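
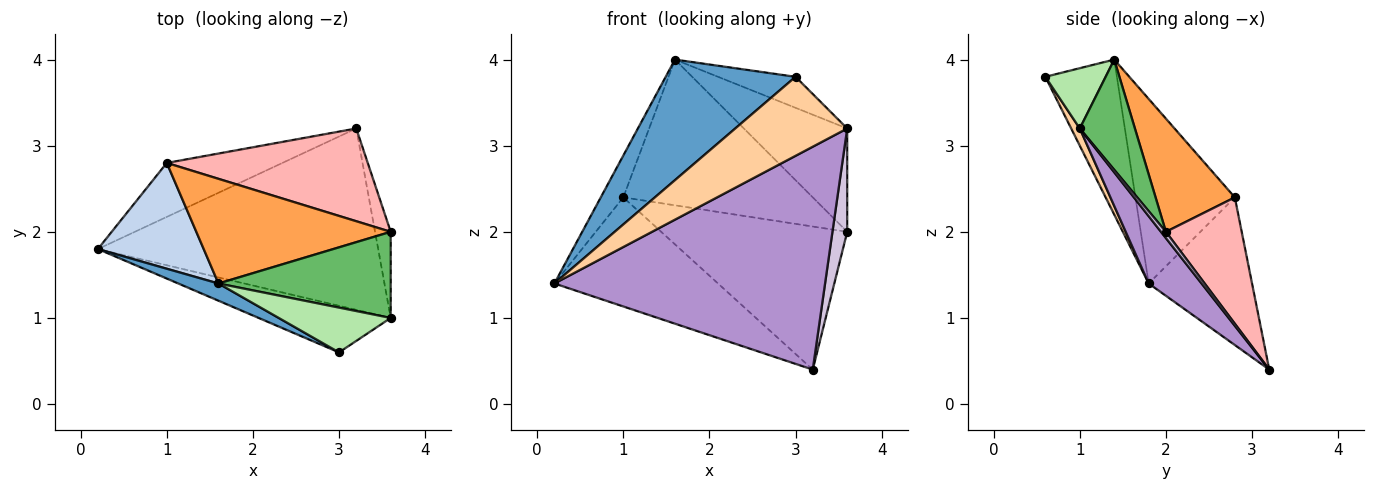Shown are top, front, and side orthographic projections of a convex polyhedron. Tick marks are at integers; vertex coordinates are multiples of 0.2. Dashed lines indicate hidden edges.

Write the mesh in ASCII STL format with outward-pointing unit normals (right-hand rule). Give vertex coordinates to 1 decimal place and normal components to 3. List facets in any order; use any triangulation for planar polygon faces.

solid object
 facet normal -0.479 -0.869 0.124
  outer loop
   vertex 1.6 1.4 4.0
   vertex 0.2 1.8 1.4
   vertex 3.0 0.6 3.8
  endloop
 endfacet
 facet normal -0.851 0.193 0.488
  outer loop
   vertex 1.0 2.8 2.4
   vertex 0.2 1.8 1.4
   vertex 1.6 1.4 4.0
  endloop
 endfacet
 facet normal 0.322 0.769 0.552
  outer loop
   vertex 1.0 2.8 2.4
   vertex 1.6 1.4 4.0
   vertex 3.6 2.0 2.0
  endloop
 endfacet
 facet normal 0.066 -0.859 -0.507
  outer loop
   vertex 3.6 1.0 3.2
   vertex 3.0 0.6 3.8
   vertex 0.2 1.8 1.4
  endloop
 endfacet
 facet normal 0.379 0.711 0.592
  outer loop
   vertex 3.6 1.0 3.2
   vertex 3.6 2.0 2.0
   vertex 1.6 1.4 4.0
  endloop
 endfacet
 facet normal 0.405 0.520 0.752
  outer loop
   vertex 3.6 1.0 3.2
   vertex 1.6 1.4 4.0
   vertex 3.0 0.6 3.8
  endloop
 endfacet
 facet normal -0.493 0.780 -0.386
  outer loop
   vertex 3.2 3.2 0.4
   vertex 0.2 1.8 1.4
   vertex 1.0 2.8 2.4
  endloop
 endfacet
 facet normal 0.323 0.794 0.515
  outer loop
   vertex 3.2 3.2 0.4
   vertex 1.0 2.8 2.4
   vertex 3.6 2.0 2.0
  endloop
 endfacet
 facet normal 0.150 -0.767 -0.624
  outer loop
   vertex 3.2 3.2 0.4
   vertex 3.6 1.0 3.2
   vertex 0.2 1.8 1.4
  endloop
 endfacet
 facet normal 0.248 -0.744 -0.620
  outer loop
   vertex 3.2 3.2 0.4
   vertex 3.6 2.0 2.0
   vertex 3.6 1.0 3.2
  endloop
 endfacet
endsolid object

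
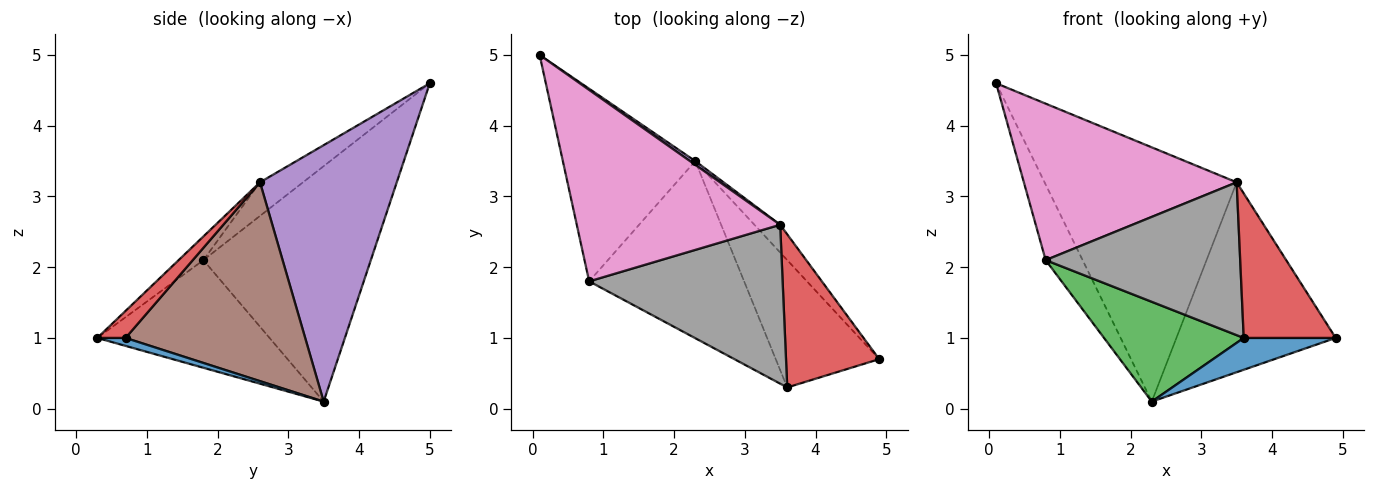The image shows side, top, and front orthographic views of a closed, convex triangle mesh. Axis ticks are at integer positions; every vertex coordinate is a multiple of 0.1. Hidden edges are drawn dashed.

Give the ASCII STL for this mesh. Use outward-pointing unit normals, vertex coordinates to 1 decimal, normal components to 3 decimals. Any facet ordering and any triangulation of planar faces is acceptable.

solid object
 facet normal 0.074 -0.242 -0.967
  outer loop
   vertex 2.3 3.5 0.1
   vertex 4.9 0.7 1.0
   vertex 3.6 0.3 1.0
  endloop
 endfacet
 facet normal -0.856 0.189 -0.481
  outer loop
   vertex 0.8 1.8 2.1
   vertex 0.1 5.0 4.6
   vertex 2.3 3.5 0.1
  endloop
 endfacet
 facet normal -0.518 -0.420 -0.745
  outer loop
   vertex 0.8 1.8 2.1
   vertex 2.3 3.5 0.1
   vertex 3.6 0.3 1.0
  endloop
 endfacet
 facet normal 0.207 -0.672 0.712
  outer loop
   vertex 3.5 2.6 3.2
   vertex 3.6 0.3 1.0
   vertex 4.9 0.7 1.0
  endloop
 endfacet
 facet normal 0.580 0.815 0.012
  outer loop
   vertex 3.5 2.6 3.2
   vertex 2.3 3.5 0.1
   vertex 0.1 5.0 4.6
  endloop
 endfacet
 facet normal 0.745 0.660 -0.097
  outer loop
   vertex 3.5 2.6 3.2
   vertex 4.9 0.7 1.0
   vertex 2.3 3.5 0.1
  endloop
 endfacet
 facet normal -0.127 -0.628 0.768
  outer loop
   vertex 3.5 2.6 3.2
   vertex 0.1 5.0 4.6
   vertex 0.8 1.8 2.1
  endloop
 endfacet
 facet normal -0.088 -0.691 0.718
  outer loop
   vertex 3.5 2.6 3.2
   vertex 0.8 1.8 2.1
   vertex 3.6 0.3 1.0
  endloop
 endfacet
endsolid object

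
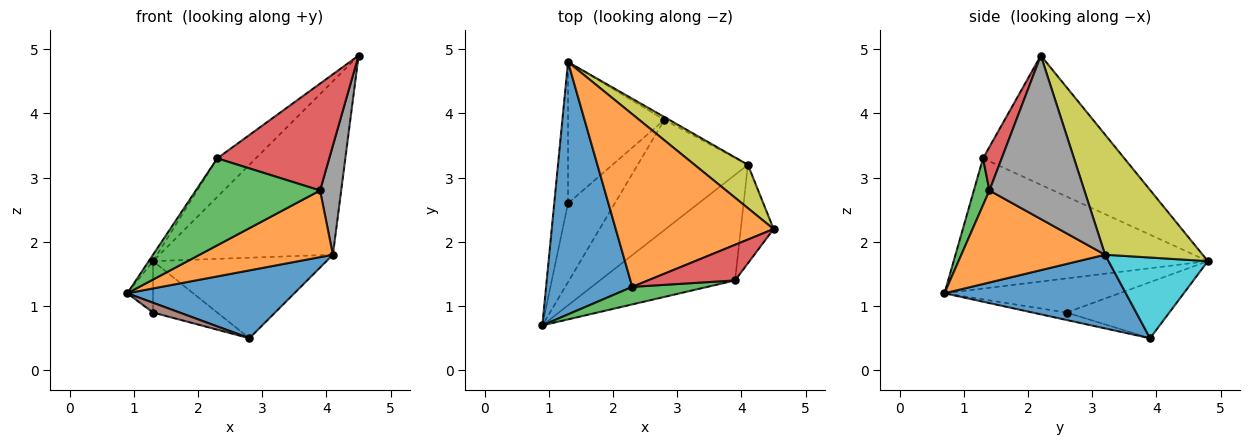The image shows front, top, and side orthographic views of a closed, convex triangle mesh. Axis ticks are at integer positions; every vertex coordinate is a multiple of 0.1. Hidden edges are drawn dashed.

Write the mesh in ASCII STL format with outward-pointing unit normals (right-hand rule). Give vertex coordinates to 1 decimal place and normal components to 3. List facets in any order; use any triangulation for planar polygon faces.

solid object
 facet normal -0.834 0.014 0.552
  outer loop
   vertex 2.3 1.3 3.3
   vertex 1.3 4.8 1.7
   vertex 0.9 0.7 1.2
  endloop
 endfacet
 facet normal -0.624 0.170 0.763
  outer loop
   vertex 2.3 1.3 3.3
   vertex 4.5 2.2 4.9
   vertex 1.3 4.8 1.7
  endloop
 endfacet
 facet normal 0.122 -0.973 0.196
  outer loop
   vertex 2.3 1.3 3.3
   vertex 0.9 0.7 1.2
   vertex 3.9 1.4 2.8
  endloop
 endfacet
 facet normal 0.156 -0.937 0.312
  outer loop
   vertex 2.3 1.3 3.3
   vertex 3.9 1.4 2.8
   vertex 4.5 2.2 4.9
  endloop
 endfacet
 facet normal -0.919 0.135 -0.371
  outer loop
   vertex 1.3 2.6 0.9
   vertex 0.9 0.7 1.2
   vertex 1.3 4.8 1.7
  endloop
 endfacet
 facet normal -0.156 -0.122 -0.980
  outer loop
   vertex 1.3 2.6 0.9
   vertex 2.8 3.9 0.5
   vertex 0.9 0.7 1.2
  endloop
 endfacet
 facet normal -0.480 0.300 -0.825
  outer loop
   vertex 1.3 2.6 0.9
   vertex 1.3 4.8 1.7
   vertex 2.8 3.9 0.5
  endloop
 endfacet
 facet normal 0.958 -0.213 -0.192
  outer loop
   vertex 4.1 3.2 1.8
   vertex 4.5 2.2 4.9
   vertex 3.9 1.4 2.8
  endloop
 endfacet
 facet normal 0.479 0.852 0.213
  outer loop
   vertex 4.1 3.2 1.8
   vertex 1.3 4.8 1.7
   vertex 4.5 2.2 4.9
  endloop
 endfacet
 facet normal 0.497 0.867 -0.030
  outer loop
   vertex 4.1 3.2 1.8
   vertex 2.8 3.9 0.5
   vertex 1.3 4.8 1.7
  endloop
 endfacet
 facet normal 0.495 -0.456 -0.740
  outer loop
   vertex 4.1 3.2 1.8
   vertex 0.9 0.7 1.2
   vertex 2.8 3.9 0.5
  endloop
 endfacet
 facet normal 0.499 -0.463 -0.733
  outer loop
   vertex 4.1 3.2 1.8
   vertex 3.9 1.4 2.8
   vertex 0.9 0.7 1.2
  endloop
 endfacet
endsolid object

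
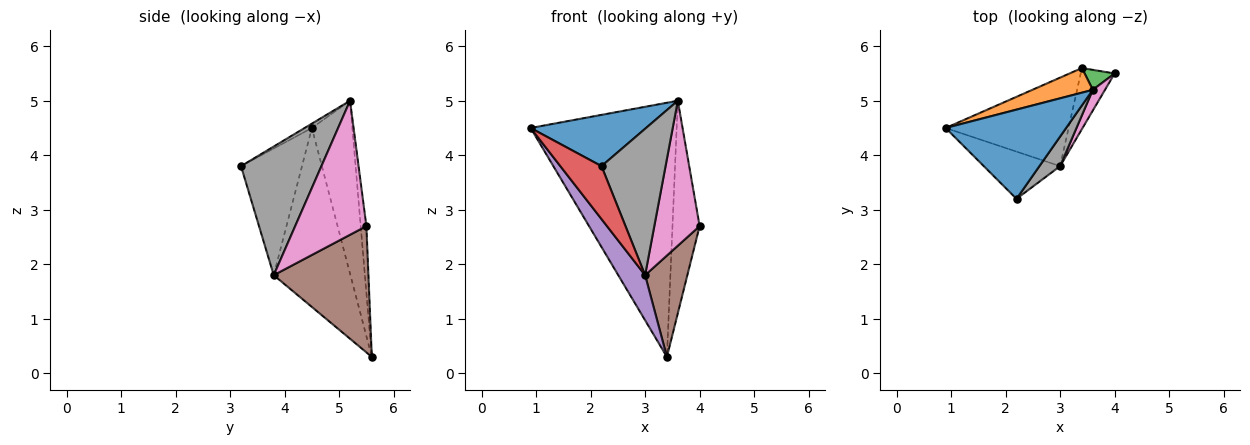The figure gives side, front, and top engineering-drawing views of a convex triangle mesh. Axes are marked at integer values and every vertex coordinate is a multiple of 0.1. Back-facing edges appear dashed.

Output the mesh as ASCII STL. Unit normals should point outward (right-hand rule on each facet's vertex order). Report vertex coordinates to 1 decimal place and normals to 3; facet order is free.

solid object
 facet normal -0.031 -0.498 0.867
  outer loop
   vertex 3.6 5.2 5.0
   vertex 0.9 4.5 4.5
   vertex 2.2 3.2 3.8
  endloop
 endfacet
 facet normal -0.266 0.959 0.093
  outer loop
   vertex 3.6 5.2 5.0
   vertex 3.4 5.6 0.3
   vertex 0.9 4.5 4.5
  endloop
 endfacet
 facet normal -0.204 0.975 0.092
  outer loop
   vertex 3.6 5.2 5.0
   vertex 4.0 5.5 2.7
   vertex 3.4 5.6 0.3
  endloop
 endfacet
 facet normal -0.741 -0.501 -0.447
  outer loop
   vertex 3.0 3.8 1.8
   vertex 2.2 3.2 3.8
   vertex 0.9 4.5 4.5
  endloop
 endfacet
 facet normal -0.792 -0.277 -0.544
  outer loop
   vertex 3.0 3.8 1.8
   vertex 0.9 4.5 4.5
   vertex 3.4 5.6 0.3
  endloop
 endfacet
 facet normal 0.887 -0.396 -0.238
  outer loop
   vertex 3.0 3.8 1.8
   vertex 3.4 5.6 0.3
   vertex 4.0 5.5 2.7
  endloop
 endfacet
 facet normal 0.841 -0.535 0.076
  outer loop
   vertex 3.0 3.8 1.8
   vertex 4.0 5.5 2.7
   vertex 3.6 5.2 5.0
  endloop
 endfacet
 facet normal 0.776 -0.618 0.125
  outer loop
   vertex 3.0 3.8 1.8
   vertex 3.6 5.2 5.0
   vertex 2.2 3.2 3.8
  endloop
 endfacet
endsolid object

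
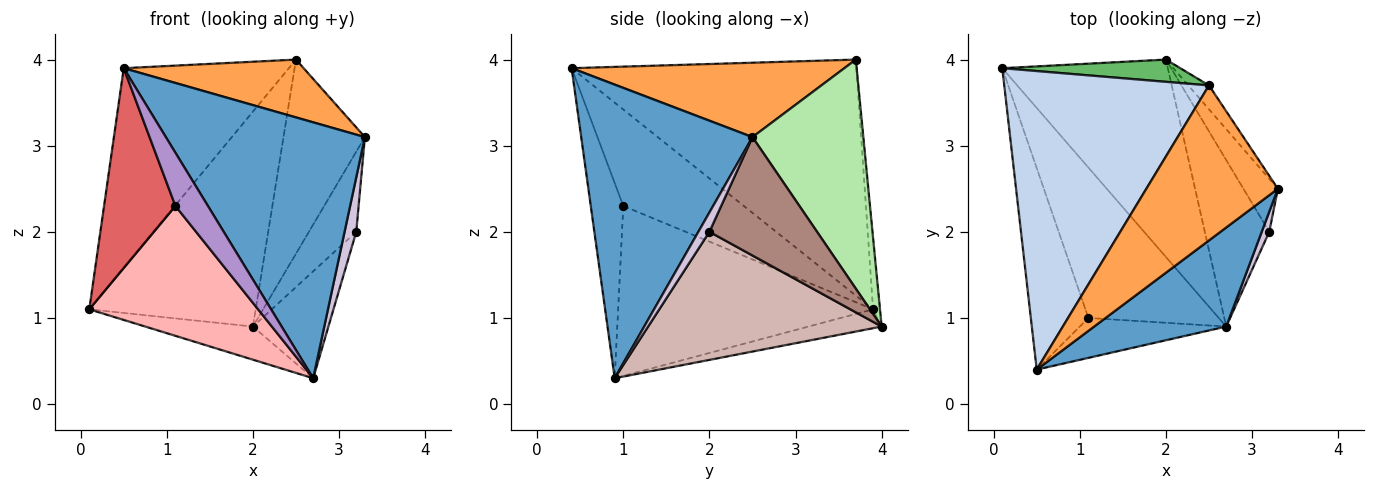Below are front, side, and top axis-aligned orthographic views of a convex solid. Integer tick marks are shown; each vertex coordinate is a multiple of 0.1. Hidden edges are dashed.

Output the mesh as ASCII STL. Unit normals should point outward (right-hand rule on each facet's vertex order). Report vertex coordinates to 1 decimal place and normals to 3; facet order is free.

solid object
 facet normal 0.626 -0.727 0.281
  outer loop
   vertex 2.7 0.9 0.3
   vertex 3.3 2.5 3.1
   vertex 0.5 0.4 3.9
  endloop
 endfacet
 facet normal -0.692 0.401 0.600
  outer loop
   vertex 2.5 3.7 4.0
   vertex 0.1 3.9 1.1
   vertex 0.5 0.4 3.9
  endloop
 endfacet
 facet normal 0.468 -0.309 0.828
  outer loop
   vertex 2.5 3.7 4.0
   vertex 0.5 0.4 3.9
   vertex 3.3 2.5 3.1
  endloop
 endfacet
 facet normal -0.112 0.164 -0.980
  outer loop
   vertex 2.0 4.0 0.9
   vertex 2.7 0.9 0.3
   vertex 0.1 3.9 1.1
  endloop
 endfacet
 facet normal -0.041 0.994 0.103
  outer loop
   vertex 2.0 4.0 0.9
   vertex 0.1 3.9 1.1
   vertex 2.5 3.7 4.0
  endloop
 endfacet
 facet normal 0.804 0.590 -0.073
  outer loop
   vertex 2.0 4.0 0.9
   vertex 2.5 3.7 4.0
   vertex 3.3 2.5 3.1
  endloop
 endfacet
 facet normal -0.765 -0.453 -0.457
  outer loop
   vertex 1.1 1.0 2.3
   vertex 0.5 0.4 3.9
   vertex 0.1 3.9 1.1
  endloop
 endfacet
 facet normal -0.702 -0.465 -0.539
  outer loop
   vertex 1.1 1.0 2.3
   vertex 0.1 3.9 1.1
   vertex 2.7 0.9 0.3
  endloop
 endfacet
 facet normal -0.625 -0.625 -0.469
  outer loop
   vertex 1.1 1.0 2.3
   vertex 2.7 0.9 0.3
   vertex 0.5 0.4 3.9
  endloop
 endfacet
 facet normal 0.664 -0.701 0.258
  outer loop
   vertex 3.2 2.0 2.0
   vertex 3.3 2.5 3.1
   vertex 2.7 0.9 0.3
  endloop
 endfacet
 facet normal 0.884 0.389 -0.257
  outer loop
   vertex 3.2 2.0 2.0
   vertex 2.0 4.0 0.9
   vertex 3.3 2.5 3.1
  endloop
 endfacet
 facet normal 0.858 0.277 -0.432
  outer loop
   vertex 3.2 2.0 2.0
   vertex 2.7 0.9 0.3
   vertex 2.0 4.0 0.9
  endloop
 endfacet
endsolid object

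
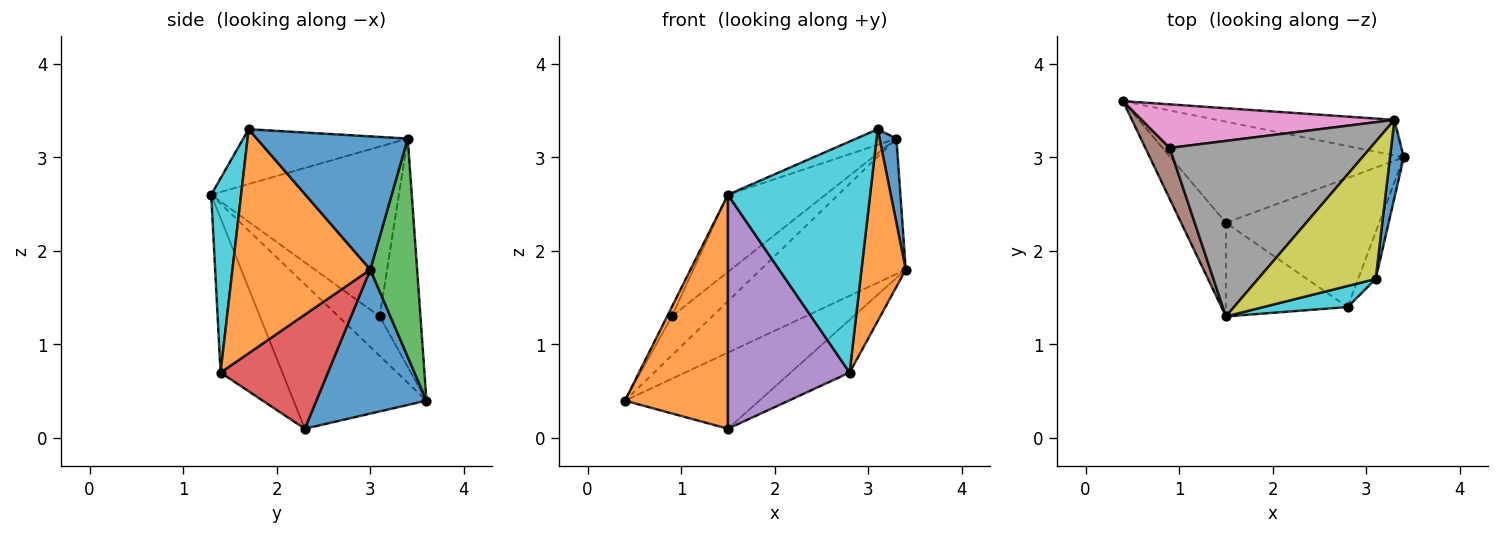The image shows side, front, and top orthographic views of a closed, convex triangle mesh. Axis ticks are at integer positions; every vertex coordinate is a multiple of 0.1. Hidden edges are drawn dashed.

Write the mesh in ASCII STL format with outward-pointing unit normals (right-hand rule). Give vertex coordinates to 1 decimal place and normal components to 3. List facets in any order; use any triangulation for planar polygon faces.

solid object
 facet normal 0.442 0.540 -0.716
  outer loop
   vertex 1.5 2.3 0.1
   vertex 0.4 3.6 0.4
   vertex 3.4 3.0 1.8
  endloop
 endfacet
 facet normal -0.768 -0.595 -0.238
  outer loop
   vertex 1.5 2.3 0.1
   vertex 1.5 1.3 2.6
   vertex 0.4 3.6 0.4
  endloop
 endfacet
 facet normal 0.298 0.923 -0.243
  outer loop
   vertex 3.3 3.4 3.2
   vertex 3.4 3.0 1.8
   vertex 0.4 3.6 0.4
  endloop
 endfacet
 facet normal 0.567 0.311 -0.762
  outer loop
   vertex 2.8 1.4 0.7
   vertex 1.5 2.3 0.1
   vertex 3.4 3.0 1.8
  endloop
 endfacet
 facet normal -0.426 -0.840 -0.336
  outer loop
   vertex 2.8 1.4 0.7
   vertex 1.5 1.3 2.6
   vertex 1.5 2.3 0.1
  endloop
 endfacet
 facet normal -0.847 0.096 0.524
  outer loop
   vertex 0.9 3.1 1.3
   vertex 0.4 3.6 0.4
   vertex 1.5 1.3 2.6
  endloop
 endfacet
 facet normal -0.558 0.554 0.618
  outer loop
   vertex 0.9 3.1 1.3
   vertex 3.3 3.4 3.2
   vertex 0.4 3.6 0.4
  endloop
 endfacet
 facet normal -0.613 0.318 0.723
  outer loop
   vertex 0.9 3.1 1.3
   vertex 1.5 1.3 2.6
   vertex 3.3 3.4 3.2
  endloop
 endfacet
 facet normal -0.420 0.102 0.902
  outer loop
   vertex 3.1 1.7 3.3
   vertex 3.3 3.4 3.2
   vertex 1.5 1.3 2.6
  endloop
 endfacet
 facet normal 0.205 -0.975 0.089
  outer loop
   vertex 3.1 1.7 3.3
   vertex 1.5 1.3 2.6
   vertex 2.8 1.4 0.7
  endloop
 endfacet
 facet normal 0.989 -0.110 0.102
  outer loop
   vertex 3.1 1.7 3.3
   vertex 3.4 3.0 1.8
   vertex 3.3 3.4 3.2
  endloop
 endfacet
 facet normal 0.949 -0.305 -0.074
  outer loop
   vertex 3.1 1.7 3.3
   vertex 2.8 1.4 0.7
   vertex 3.4 3.0 1.8
  endloop
 endfacet
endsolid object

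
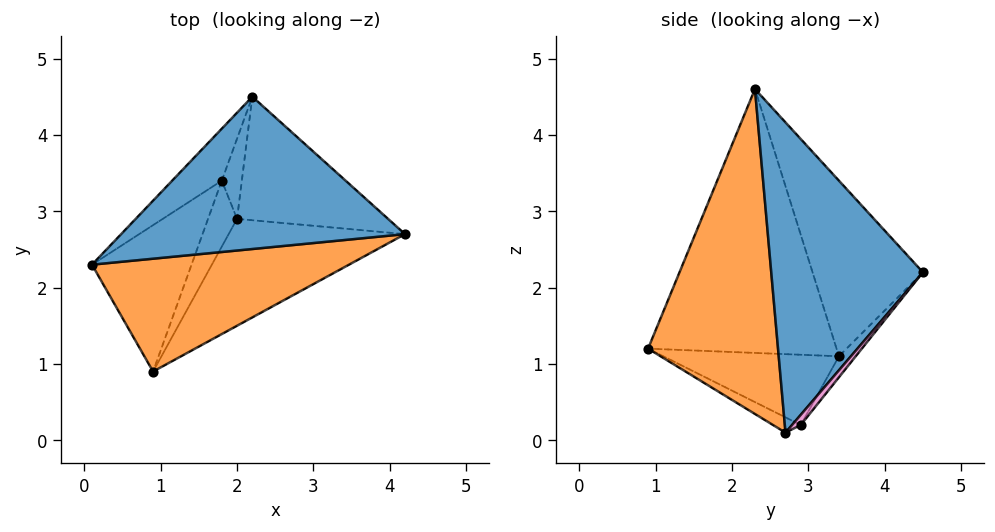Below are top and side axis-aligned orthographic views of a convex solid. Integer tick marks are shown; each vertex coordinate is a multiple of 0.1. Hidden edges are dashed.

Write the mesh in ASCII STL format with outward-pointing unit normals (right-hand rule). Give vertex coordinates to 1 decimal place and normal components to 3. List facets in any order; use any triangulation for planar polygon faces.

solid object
 facet normal 0.737 0.032 0.675
  outer loop
   vertex 2.2 4.5 2.2
   vertex 0.1 2.3 4.6
   vertex 4.2 2.7 0.1
  endloop
 endfacet
 facet normal 0.539 -0.727 0.426
  outer loop
   vertex 0.9 0.9 1.2
   vertex 4.2 2.7 0.1
   vertex 0.1 2.3 4.6
  endloop
 endfacet
 facet normal -0.817 0.528 -0.231
  outer loop
   vertex 1.8 3.4 1.1
   vertex 0.1 2.3 4.6
   vertex 2.2 4.5 2.2
  endloop
 endfacet
 facet normal -0.890 0.307 -0.336
  outer loop
   vertex 1.8 3.4 1.1
   vertex 0.9 0.9 1.2
   vertex 0.1 2.3 4.6
  endloop
 endfacet
 facet normal -0.079 -0.411 -0.908
  outer loop
   vertex 2.0 2.9 0.2
   vertex 4.2 2.7 0.1
   vertex 0.9 0.9 1.2
  endloop
 endfacet
 facet normal -0.881 0.303 -0.364
  outer loop
   vertex 2.0 2.9 0.2
   vertex 0.9 0.9 1.2
   vertex 1.8 3.4 1.1
  endloop
 endfacet
 facet normal 0.042 0.778 -0.627
  outer loop
   vertex 2.0 2.9 0.2
   vertex 2.2 4.5 2.2
   vertex 4.2 2.7 0.1
  endloop
 endfacet
 facet normal -0.524 0.690 -0.500
  outer loop
   vertex 2.0 2.9 0.2
   vertex 1.8 3.4 1.1
   vertex 2.2 4.5 2.2
  endloop
 endfacet
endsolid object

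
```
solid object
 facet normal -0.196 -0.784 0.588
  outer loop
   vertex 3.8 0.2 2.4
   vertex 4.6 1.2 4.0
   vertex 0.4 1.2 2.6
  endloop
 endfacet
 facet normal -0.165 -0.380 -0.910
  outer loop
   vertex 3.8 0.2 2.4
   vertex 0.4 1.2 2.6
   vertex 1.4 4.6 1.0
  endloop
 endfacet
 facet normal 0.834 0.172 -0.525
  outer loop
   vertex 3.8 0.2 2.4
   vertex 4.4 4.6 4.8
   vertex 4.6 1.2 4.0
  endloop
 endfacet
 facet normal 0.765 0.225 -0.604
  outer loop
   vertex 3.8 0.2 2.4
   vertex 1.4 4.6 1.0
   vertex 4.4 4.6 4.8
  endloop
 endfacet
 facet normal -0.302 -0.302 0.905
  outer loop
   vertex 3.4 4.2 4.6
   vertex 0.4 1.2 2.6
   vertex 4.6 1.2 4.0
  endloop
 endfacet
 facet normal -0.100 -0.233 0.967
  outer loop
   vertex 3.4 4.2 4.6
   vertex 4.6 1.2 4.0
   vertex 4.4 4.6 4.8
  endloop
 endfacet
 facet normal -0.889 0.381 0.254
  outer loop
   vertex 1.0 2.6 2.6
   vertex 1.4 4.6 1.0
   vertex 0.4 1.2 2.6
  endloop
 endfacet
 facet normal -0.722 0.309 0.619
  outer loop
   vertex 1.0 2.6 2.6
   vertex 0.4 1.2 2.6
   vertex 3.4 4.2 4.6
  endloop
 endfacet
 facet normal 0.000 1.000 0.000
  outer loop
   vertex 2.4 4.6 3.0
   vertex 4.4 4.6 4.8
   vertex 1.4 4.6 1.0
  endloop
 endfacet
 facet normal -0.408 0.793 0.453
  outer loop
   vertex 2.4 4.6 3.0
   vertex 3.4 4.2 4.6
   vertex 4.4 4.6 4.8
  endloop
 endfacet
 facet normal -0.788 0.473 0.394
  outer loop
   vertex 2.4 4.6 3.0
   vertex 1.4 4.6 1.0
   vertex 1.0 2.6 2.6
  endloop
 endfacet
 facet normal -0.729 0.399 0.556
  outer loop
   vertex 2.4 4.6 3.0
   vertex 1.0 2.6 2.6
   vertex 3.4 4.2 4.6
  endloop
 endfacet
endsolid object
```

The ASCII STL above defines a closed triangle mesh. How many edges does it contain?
18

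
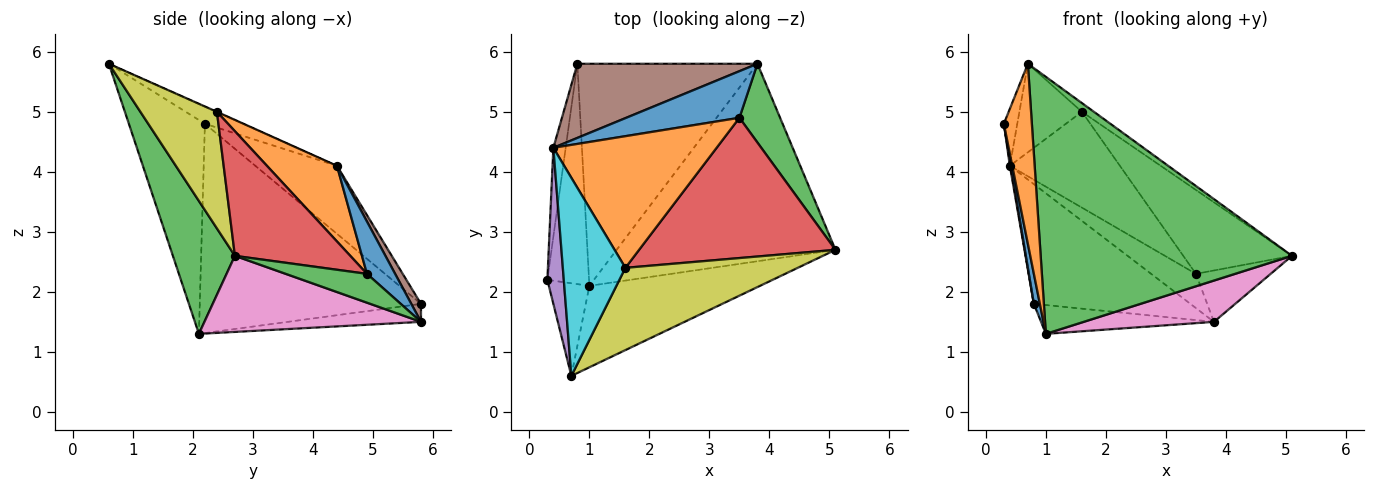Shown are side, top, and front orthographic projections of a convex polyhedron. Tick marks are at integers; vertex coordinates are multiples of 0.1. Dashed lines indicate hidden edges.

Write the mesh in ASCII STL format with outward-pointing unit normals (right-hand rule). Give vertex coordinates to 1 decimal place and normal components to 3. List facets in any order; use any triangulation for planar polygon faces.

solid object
 facet normal -0.980 -0.027 -0.195
  outer loop
   vertex 1.0 2.1 1.3
   vertex 0.3 2.2 4.8
   vertex 0.8 5.8 1.8
  endloop
 endfacet
 facet normal -0.924 -0.340 -0.175
  outer loop
   vertex 0.7 0.6 5.8
   vertex 0.3 2.2 4.8
   vertex 1.0 2.1 1.3
  endloop
 endfacet
 facet normal 0.229 -0.928 -0.294
  outer loop
   vertex 0.7 0.6 5.8
   vertex 1.0 2.1 1.3
   vertex 5.1 2.7 2.6
  endloop
 endfacet
 facet normal -0.984 -0.012 -0.178
  outer loop
   vertex 0.4 4.4 4.1
   vertex 0.8 5.8 1.8
   vertex 0.3 2.2 4.8
  endloop
 endfacet
 facet normal -0.698 0.246 0.672
  outer loop
   vertex 0.4 4.4 4.1
   vertex 0.3 2.2 4.8
   vertex 0.7 0.6 5.8
  endloop
 endfacet
 facet normal 0.053 0.849 0.526
  outer loop
   vertex 3.8 5.8 1.5
   vertex 0.8 5.8 1.8
   vertex 0.4 4.4 4.1
  endloop
 endfacet
 facet normal 0.322 -0.194 -0.927
  outer loop
   vertex 3.8 5.8 1.5
   vertex 5.1 2.7 2.6
   vertex 1.0 2.1 1.3
  endloop
 endfacet
 facet normal -0.099 0.128 -0.987
  outer loop
   vertex 3.8 5.8 1.5
   vertex 1.0 2.1 1.3
   vertex 0.8 5.8 1.8
  endloop
 endfacet
 facet normal 0.558 0.088 0.825
  outer loop
   vertex 1.6 2.4 5.0
   vertex 0.7 0.6 5.8
   vertex 5.1 2.7 2.6
  endloop
 endfacet
 facet normal -0.005 0.408 0.913
  outer loop
   vertex 1.6 2.4 5.0
   vertex 0.4 4.4 4.1
   vertex 0.7 0.6 5.8
  endloop
 endfacet
 facet normal 0.349 0.555 0.755
  outer loop
   vertex 3.5 4.9 2.3
   vertex 3.8 5.8 1.5
   vertex 0.4 4.4 4.1
  endloop
 endfacet
 facet normal 0.351 0.551 0.757
  outer loop
   vertex 3.5 4.9 2.3
   vertex 0.4 4.4 4.1
   vertex 1.6 2.4 5.0
  endloop
 endfacet
 facet normal 0.511 0.470 0.720
  outer loop
   vertex 3.5 4.9 2.3
   vertex 5.1 2.7 2.6
   vertex 3.8 5.8 1.5
  endloop
 endfacet
 facet normal 0.478 0.451 0.754
  outer loop
   vertex 3.5 4.9 2.3
   vertex 1.6 2.4 5.0
   vertex 5.1 2.7 2.6
  endloop
 endfacet
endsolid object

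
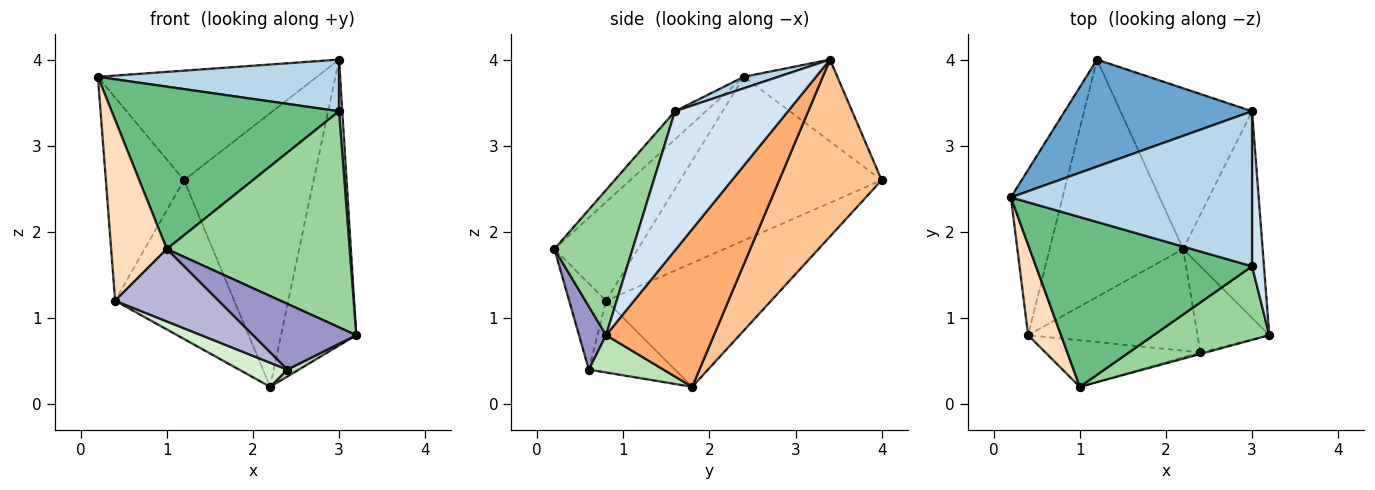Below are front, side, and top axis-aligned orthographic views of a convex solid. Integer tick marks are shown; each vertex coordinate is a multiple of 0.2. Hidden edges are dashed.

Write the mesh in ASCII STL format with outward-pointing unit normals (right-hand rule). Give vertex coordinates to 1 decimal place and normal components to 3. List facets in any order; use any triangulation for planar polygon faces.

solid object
 facet normal -0.292 0.684 0.669
  outer loop
   vertex 1.2 4.0 2.6
   vertex 0.2 2.4 3.8
   vertex 3.0 3.4 4.0
  endloop
 endfacet
 facet normal -0.894 0.347 -0.282
  outer loop
   vertex 0.4 0.8 1.2
   vertex 0.2 2.4 3.8
   vertex 1.2 4.0 2.6
  endloop
 endfacet
 facet normal 0.045 -0.316 0.948
  outer loop
   vertex 3.0 1.6 3.4
   vertex 3.0 3.4 4.0
   vertex 0.2 2.4 3.8
  endloop
 endfacet
 facet normal 0.996 -0.028 0.085
  outer loop
   vertex 3.0 1.6 3.4
   vertex 3.2 0.8 0.8
   vertex 3.0 3.4 4.0
  endloop
 endfacet
 facet normal -0.610 0.441 -0.658
  outer loop
   vertex 2.2 1.8 0.2
   vertex 0.4 0.8 1.2
   vertex 1.2 4.0 2.6
  endloop
 endfacet
 facet normal 0.758 0.529 -0.382
  outer loop
   vertex 2.2 1.8 0.2
   vertex 3.0 3.4 4.0
   vertex 3.2 0.8 0.8
  endloop
 endfacet
 facet normal 0.563 0.713 -0.419
  outer loop
   vertex 2.2 1.8 0.2
   vertex 1.2 4.0 2.6
   vertex 3.0 3.4 4.0
  endloop
 endfacet
 facet normal -0.802 -0.535 0.267
  outer loop
   vertex 1.0 0.2 1.8
   vertex 0.2 2.4 3.8
   vertex 0.4 0.8 1.2
  endloop
 endfacet
 facet normal -0.094 -0.688 0.719
  outer loop
   vertex 1.0 0.2 1.8
   vertex 3.0 1.6 3.4
   vertex 0.2 2.4 3.8
  endloop
 endfacet
 facet normal 0.375 -0.877 0.299
  outer loop
   vertex 1.0 0.2 1.8
   vertex 3.2 0.8 0.8
   vertex 3.0 1.6 3.4
  endloop
 endfacet
 facet normal 0.460 -0.071 -0.885
  outer loop
   vertex 2.4 0.6 0.4
   vertex 2.2 1.8 0.2
   vertex 3.2 0.8 0.8
  endloop
 endfacet
 facet normal -0.381 -0.213 -0.900
  outer loop
   vertex 2.4 0.6 0.4
   vertex 0.4 0.8 1.2
   vertex 2.2 1.8 0.2
  endloop
 endfacet
 facet normal 0.253 -0.967 -0.023
  outer loop
   vertex 2.4 0.6 0.4
   vertex 3.2 0.8 0.8
   vertex 1.0 0.2 1.8
  endloop
 endfacet
 facet normal -0.288 -0.806 -0.518
  outer loop
   vertex 2.4 0.6 0.4
   vertex 1.0 0.2 1.8
   vertex 0.4 0.8 1.2
  endloop
 endfacet
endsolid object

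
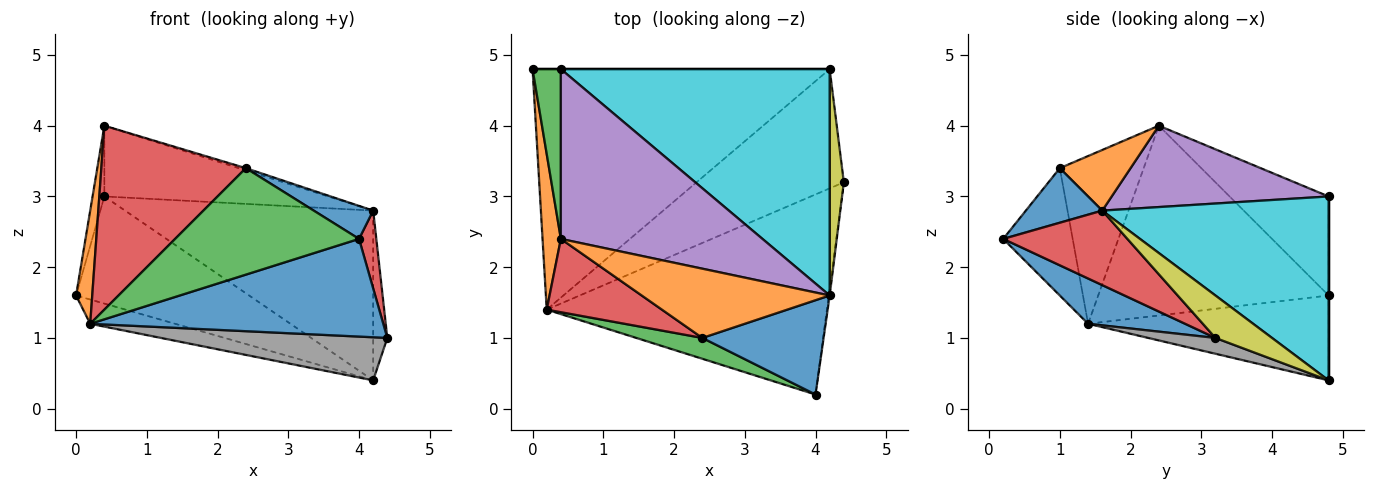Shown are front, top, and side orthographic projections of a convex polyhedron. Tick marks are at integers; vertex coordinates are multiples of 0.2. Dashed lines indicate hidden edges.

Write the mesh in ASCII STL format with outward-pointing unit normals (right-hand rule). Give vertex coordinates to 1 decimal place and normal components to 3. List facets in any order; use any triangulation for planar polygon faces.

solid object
 facet normal 0.144 -0.434 -0.889
  outer loop
   vertex 0.2 1.4 1.2
   vertex 4.4 3.2 1.0
   vertex 4.0 0.2 2.4
  endloop
 endfacet
 facet normal -0.993 -0.070 0.096
  outer loop
   vertex 0.2 1.4 1.2
   vertex 0.4 2.4 4.0
   vertex 0.0 4.8 1.6
  endloop
 endfacet
 facet normal -0.955 0.114 0.273
  outer loop
   vertex 0.4 4.8 3.0
   vertex 0.0 4.8 1.6
   vertex 0.4 2.4 4.0
  endloop
 endfacet
 facet normal 0.990 -0.138 -0.013
  outer loop
   vertex 4.2 1.6 2.8
   vertex 4.0 0.2 2.4
   vertex 4.4 3.2 1.0
  endloop
 endfacet
 facet normal 0.349 0.360 0.865
  outer loop
   vertex 4.2 1.6 2.8
   vertex 0.4 4.8 3.0
   vertex 0.4 2.4 4.0
  endloop
 endfacet
 facet normal 0.000 1.000 0.000
  outer loop
   vertex 4.2 4.8 0.4
   vertex 0.0 4.8 1.6
   vertex 0.4 4.8 3.0
  endloop
 endfacet
 facet normal -0.273 0.097 -0.957
  outer loop
   vertex 4.2 4.8 0.4
   vertex 0.2 1.4 1.2
   vertex 0.0 4.8 1.6
  endloop
 endfacet
 facet normal 0.100 -0.338 -0.936
  outer loop
   vertex 4.2 4.8 0.4
   vertex 4.4 3.2 1.0
   vertex 0.2 1.4 1.2
  endloop
 endfacet
 facet normal 0.923 0.231 0.308
  outer loop
   vertex 4.2 4.8 0.4
   vertex 4.2 1.6 2.8
   vertex 4.4 3.2 1.0
  endloop
 endfacet
 facet normal 0.480 0.526 0.702
  outer loop
   vertex 4.2 4.8 0.4
   vertex 0.4 4.8 3.0
   vertex 4.2 1.6 2.8
  endloop
 endfacet
 facet normal 0.391 -0.304 0.869
  outer loop
   vertex 2.4 1.0 3.4
   vertex 4.0 0.2 2.4
   vertex 4.2 1.6 2.8
  endloop
 endfacet
 facet normal 0.307 0.031 0.951
  outer loop
   vertex 2.4 1.0 3.4
   vertex 4.2 1.6 2.8
   vertex 0.4 2.4 4.0
  endloop
 endfacet
 facet normal -0.347 -0.920 0.180
  outer loop
   vertex 2.4 1.0 3.4
   vertex 0.2 1.4 1.2
   vertex 4.0 0.2 2.4
  endloop
 endfacet
 facet normal -0.475 -0.818 0.326
  outer loop
   vertex 2.4 1.0 3.4
   vertex 0.4 2.4 4.0
   vertex 0.2 1.4 1.2
  endloop
 endfacet
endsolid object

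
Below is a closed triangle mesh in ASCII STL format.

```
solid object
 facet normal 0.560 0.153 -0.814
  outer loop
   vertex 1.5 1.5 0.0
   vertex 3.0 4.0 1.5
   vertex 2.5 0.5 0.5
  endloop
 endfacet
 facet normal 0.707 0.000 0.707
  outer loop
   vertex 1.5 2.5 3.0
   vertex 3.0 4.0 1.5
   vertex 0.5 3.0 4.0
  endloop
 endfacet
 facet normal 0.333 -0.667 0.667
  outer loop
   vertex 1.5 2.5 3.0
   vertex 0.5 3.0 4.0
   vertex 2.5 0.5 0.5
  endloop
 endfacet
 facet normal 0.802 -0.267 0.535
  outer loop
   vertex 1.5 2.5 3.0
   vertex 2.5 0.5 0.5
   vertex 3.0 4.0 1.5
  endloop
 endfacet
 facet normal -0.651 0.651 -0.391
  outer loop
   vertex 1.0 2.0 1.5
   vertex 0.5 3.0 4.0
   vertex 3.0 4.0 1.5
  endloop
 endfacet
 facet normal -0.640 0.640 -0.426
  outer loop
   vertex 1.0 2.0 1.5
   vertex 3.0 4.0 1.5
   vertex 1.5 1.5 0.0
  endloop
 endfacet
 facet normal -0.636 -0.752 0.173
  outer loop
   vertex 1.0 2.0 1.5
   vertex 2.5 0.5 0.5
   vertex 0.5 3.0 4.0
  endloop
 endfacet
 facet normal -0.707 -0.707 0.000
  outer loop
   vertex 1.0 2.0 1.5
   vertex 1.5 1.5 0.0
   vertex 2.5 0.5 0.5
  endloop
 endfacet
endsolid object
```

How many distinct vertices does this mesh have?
6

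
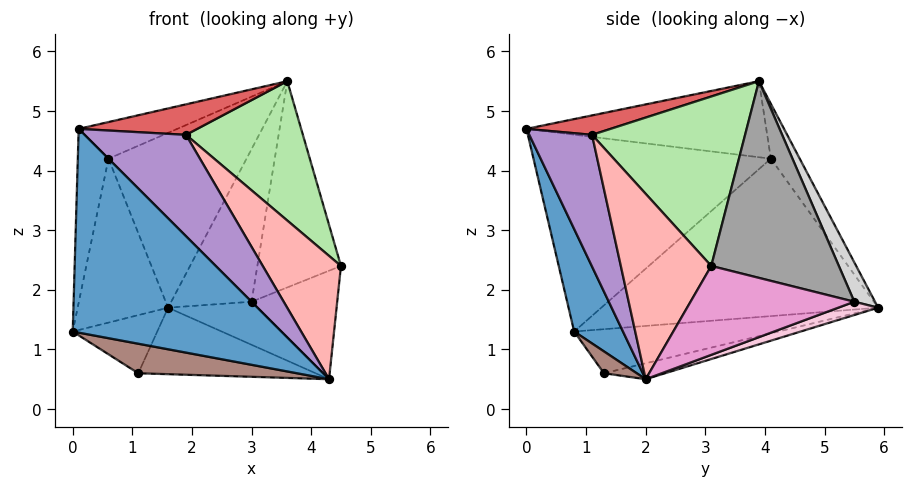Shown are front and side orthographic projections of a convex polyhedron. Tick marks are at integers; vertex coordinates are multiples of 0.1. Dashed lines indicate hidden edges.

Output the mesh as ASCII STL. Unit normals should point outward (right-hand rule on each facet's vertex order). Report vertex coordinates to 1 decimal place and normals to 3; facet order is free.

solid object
 facet normal 0.222 -0.948 -0.230
  outer loop
   vertex 4.3 2.0 0.5
   vertex 0.1 0.0 4.7
   vertex 0.0 0.8 1.3
  endloop
 endfacet
 facet normal -0.939 0.307 -0.155
  outer loop
   vertex 0.6 4.1 4.2
   vertex 1.6 5.9 1.7
   vertex 0.0 0.8 1.3
  endloop
 endfacet
 facet normal -0.990 0.128 0.059
  outer loop
   vertex 0.6 4.1 4.2
   vertex 0.0 0.8 1.3
   vertex 0.1 0.0 4.7
  endloop
 endfacet
 facet normal -0.174 0.831 0.529
  outer loop
   vertex 0.6 4.1 4.2
   vertex 3.6 3.9 5.5
   vertex 1.6 5.9 1.7
  endloop
 endfacet
 facet normal -0.384 0.158 0.910
  outer loop
   vertex 0.6 4.1 4.2
   vertex 0.1 0.0 4.7
   vertex 3.6 3.9 5.5
  endloop
 endfacet
 facet normal 0.741 -0.566 0.361
  outer loop
   vertex 1.9 1.1 4.6
   vertex 4.5 3.1 2.4
   vertex 3.6 3.9 5.5
  endloop
 endfacet
 facet normal 0.329 -0.464 0.822
  outer loop
   vertex 1.9 1.1 4.6
   vertex 3.6 3.9 5.5
   vertex 0.1 0.0 4.7
  endloop
 endfacet
 facet normal 0.725 -0.627 0.287
  outer loop
   vertex 1.9 1.1 4.6
   vertex 4.3 2.0 0.5
   vertex 4.5 3.1 2.4
  endloop
 endfacet
 facet normal 0.523 -0.844 0.121
  outer loop
   vertex 1.9 1.1 4.6
   vertex 0.1 0.0 4.7
   vertex 4.3 2.0 0.5
  endloop
 endfacet
 facet normal -0.598 0.247 -0.763
  outer loop
   vertex 1.1 1.3 0.6
   vertex 0.0 0.8 1.3
   vertex 1.6 5.9 1.7
  endloop
 endfacet
 facet normal 0.189 -0.915 -0.357
  outer loop
   vertex 1.1 1.3 0.6
   vertex 4.3 2.0 0.5
   vertex 0.0 0.8 1.3
  endloop
 endfacet
 facet normal -0.083 0.240 -0.967
  outer loop
   vertex 1.1 1.3 0.6
   vertex 1.6 5.9 1.7
   vertex 4.3 2.0 0.5
  endloop
 endfacet
 facet normal 0.833 0.436 -0.340
  outer loop
   vertex 3.0 5.5 1.8
   vertex 4.5 3.1 2.4
   vertex 4.3 2.0 0.5
  endloop
 endfacet
 facet normal 0.179 0.400 -0.899
  outer loop
   vertex 3.0 5.5 1.8
   vertex 4.3 2.0 0.5
   vertex 1.6 5.9 1.7
  endloop
 endfacet
 facet normal 0.832 0.545 0.101
  outer loop
   vertex 3.0 5.5 1.8
   vertex 3.6 3.9 5.5
   vertex 4.5 3.1 2.4
  endloop
 endfacet
 facet normal 0.234 0.906 0.354
  outer loop
   vertex 3.0 5.5 1.8
   vertex 1.6 5.9 1.7
   vertex 3.6 3.9 5.5
  endloop
 endfacet
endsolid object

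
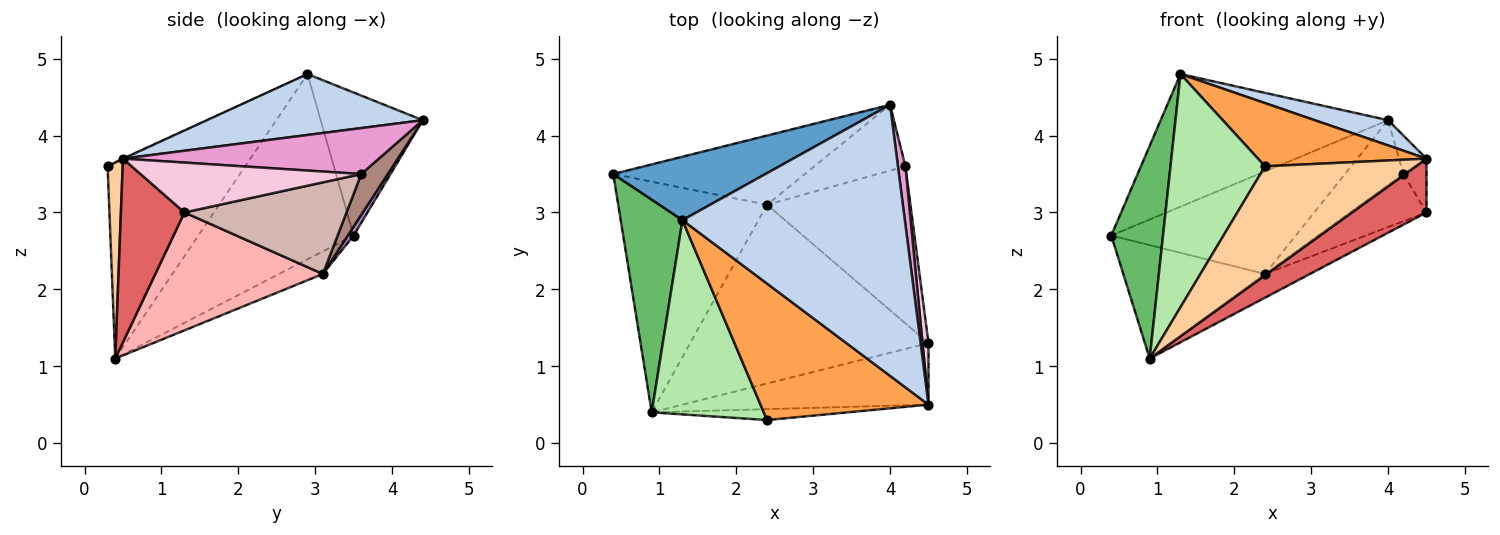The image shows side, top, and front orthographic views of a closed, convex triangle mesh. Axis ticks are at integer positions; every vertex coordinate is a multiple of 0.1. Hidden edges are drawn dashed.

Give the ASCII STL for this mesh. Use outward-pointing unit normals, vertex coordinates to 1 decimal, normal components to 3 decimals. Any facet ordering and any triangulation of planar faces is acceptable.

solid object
 facet normal -0.376 0.836 0.400
  outer loop
   vertex 1.3 2.9 4.8
   vertex 4.0 4.4 4.2
   vertex 0.4 3.5 2.7
  endloop
 endfacet
 facet normal 0.263 -0.089 0.961
  outer loop
   vertex 1.3 2.9 4.8
   vertex 4.5 0.5 3.7
   vertex 4.0 4.4 4.2
  endloop
 endfacet
 facet normal -0.003 -0.420 0.907
  outer loop
   vertex 2.4 0.3 3.6
   vertex 4.5 0.5 3.7
   vertex 1.3 2.9 4.8
  endloop
 endfacet
 facet normal 0.099 -0.990 -0.099
  outer loop
   vertex 0.9 0.4 1.1
   vertex 4.5 0.5 3.7
   vertex 2.4 0.3 3.6
  endloop
 endfacet
 facet normal -0.905 -0.302 0.302
  outer loop
   vertex 0.9 0.4 1.1
   vertex 1.3 2.9 4.8
   vertex 0.4 3.5 2.7
  endloop
 endfacet
 facet normal -0.745 -0.512 0.427
  outer loop
   vertex 0.9 0.4 1.1
   vertex 2.4 0.3 3.6
   vertex 1.3 2.9 4.8
  endloop
 endfacet
 facet normal 0.490 -0.574 -0.656
  outer loop
   vertex 4.5 1.3 3.0
   vertex 4.5 0.5 3.7
   vertex 0.9 0.4 1.1
  endloop
 endfacet
 facet normal 0.440 0.118 -0.890
  outer loop
   vertex 2.4 3.1 2.2
   vertex 4.5 1.3 3.0
   vertex 0.9 0.4 1.1
  endloop
 endfacet
 facet normal 0.026 0.829 -0.559
  outer loop
   vertex 2.4 3.1 2.2
   vertex 0.4 3.5 2.7
   vertex 4.0 4.4 4.2
  endloop
 endfacet
 facet normal -0.135 0.437 -0.889
  outer loop
   vertex 2.4 3.1 2.2
   vertex 0.9 0.4 1.1
   vertex 0.4 3.5 2.7
  endloop
 endfacet
 facet normal 0.304 0.669 -0.678
  outer loop
   vertex 4.2 3.6 3.5
   vertex 2.4 3.1 2.2
   vertex 4.0 4.4 4.2
  endloop
 endfacet
 facet normal 0.522 0.246 -0.817
  outer loop
   vertex 4.2 3.6 3.5
   vertex 4.5 1.3 3.0
   vertex 2.4 3.1 2.2
  endloop
 endfacet
 facet normal 0.981 0.105 0.160
  outer loop
   vertex 4.2 3.6 3.5
   vertex 4.0 4.4 4.2
   vertex 4.5 0.5 3.7
  endloop
 endfacet
 facet normal 0.988 0.103 0.118
  outer loop
   vertex 4.2 3.6 3.5
   vertex 4.5 0.5 3.7
   vertex 4.5 1.3 3.0
  endloop
 endfacet
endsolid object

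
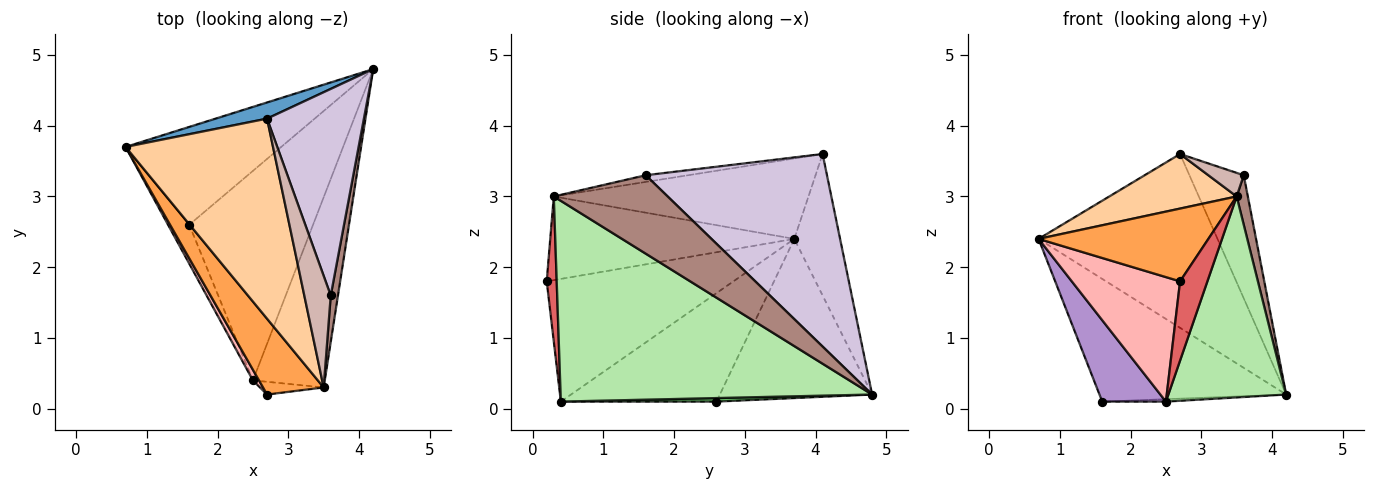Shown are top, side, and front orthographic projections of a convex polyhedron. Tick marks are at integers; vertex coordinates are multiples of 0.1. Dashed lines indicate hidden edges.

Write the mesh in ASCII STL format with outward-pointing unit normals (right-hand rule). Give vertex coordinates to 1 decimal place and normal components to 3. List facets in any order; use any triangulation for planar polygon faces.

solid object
 facet normal -0.247 0.965 0.090
  outer loop
   vertex 2.7 4.1 3.6
   vertex 4.2 4.8 0.2
   vertex 0.7 3.7 2.4
  endloop
 endfacet
 facet normal -0.538 0.659 -0.526
  outer loop
   vertex 1.6 2.6 0.1
   vertex 0.7 3.7 2.4
   vertex 4.2 4.8 0.2
  endloop
 endfacet
 facet normal -0.706 -0.491 0.511
  outer loop
   vertex 3.5 0.3 3.0
   vertex 0.7 3.7 2.4
   vertex 2.7 0.2 1.8
  endloop
 endfacet
 facet normal -0.466 -0.233 0.854
  outer loop
   vertex 3.5 0.3 3.0
   vertex 2.7 4.1 3.6
   vertex 0.7 3.7 2.4
  endloop
 endfacet
 facet normal 0.029 0.012 -1.000
  outer loop
   vertex 2.5 0.4 0.1
   vertex 1.6 2.6 0.1
   vertex 4.2 4.8 0.2
  endloop
 endfacet
 facet normal 0.887 -0.335 -0.317
  outer loop
   vertex 2.5 0.4 0.1
   vertex 4.2 4.8 0.2
   vertex 3.5 0.3 3.0
  endloop
 endfacet
 facet normal 0.340 -0.929 -0.149
  outer loop
   vertex 2.5 0.4 0.1
   vertex 3.5 0.3 3.0
   vertex 2.7 0.2 1.8
  endloop
 endfacet
 facet normal -0.864 -0.501 0.043
  outer loop
   vertex 2.5 0.4 0.1
   vertex 2.7 0.2 1.8
   vertex 0.7 3.7 2.4
  endloop
 endfacet
 facet normal -0.911 -0.373 -0.178
  outer loop
   vertex 2.5 0.4 0.1
   vertex 0.7 3.7 2.4
   vertex 1.6 2.6 0.1
  endloop
 endfacet
 facet normal 0.863 0.259 0.434
  outer loop
   vertex 3.6 1.6 3.3
   vertex 4.2 4.8 0.2
   vertex 2.7 4.1 3.6
  endloop
 endfacet
 facet normal 0.991 -0.097 0.091
  outer loop
   vertex 3.6 1.6 3.3
   vertex 3.5 0.3 3.0
   vertex 4.2 4.8 0.2
  endloop
 endfacet
 facet normal -0.241 -0.201 0.950
  outer loop
   vertex 3.6 1.6 3.3
   vertex 2.7 4.1 3.6
   vertex 3.5 0.3 3.0
  endloop
 endfacet
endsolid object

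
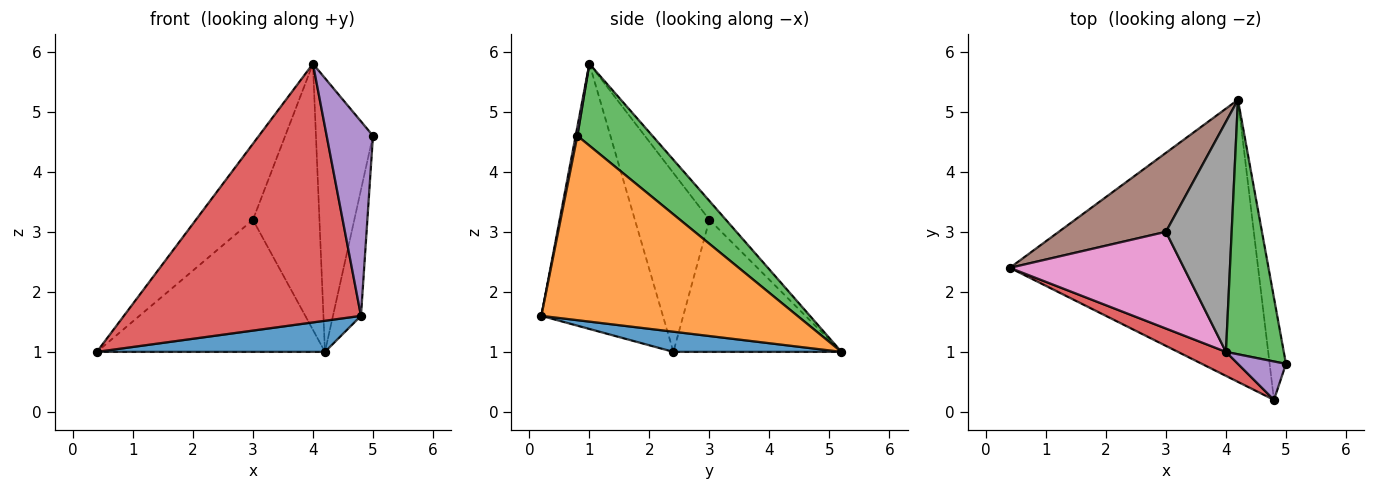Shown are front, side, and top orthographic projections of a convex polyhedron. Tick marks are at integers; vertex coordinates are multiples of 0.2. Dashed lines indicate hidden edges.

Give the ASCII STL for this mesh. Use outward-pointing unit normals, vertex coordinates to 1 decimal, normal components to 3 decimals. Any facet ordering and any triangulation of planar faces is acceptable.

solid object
 facet normal 0.080 -0.109 -0.991
  outer loop
   vertex 4.8 0.2 1.6
   vertex 0.4 2.4 1.0
   vertex 4.2 5.2 1.0
  endloop
 endfacet
 facet normal 0.990 0.108 -0.088
  outer loop
   vertex 4.8 0.2 1.6
   vertex 4.2 5.2 1.0
   vertex 5.0 0.8 4.6
  endloop
 endfacet
 facet normal 0.694 0.527 0.490
  outer loop
   vertex 4.0 1.0 5.8
   vertex 5.0 0.8 4.6
   vertex 4.2 5.2 1.0
  endloop
 endfacet
 facet normal -0.455 -0.887 0.082
  outer loop
   vertex 4.0 1.0 5.8
   vertex 0.4 2.4 1.0
   vertex 4.8 0.2 1.6
  endloop
 endfacet
 facet normal 0.036 -0.980 0.194
  outer loop
   vertex 4.0 1.0 5.8
   vertex 4.8 0.2 1.6
   vertex 5.0 0.8 4.6
  endloop
 endfacet
 facet normal -0.534 0.725 0.434
  outer loop
   vertex 3.0 3.0 3.2
   vertex 4.2 5.2 1.0
   vertex 0.4 2.4 1.0
  endloop
 endfacet
 facet normal -0.628 0.481 0.612
  outer loop
   vertex 3.0 3.0 3.2
   vertex 0.4 2.4 1.0
   vertex 4.0 1.0 5.8
  endloop
 endfacet
 facet normal -0.184 0.743 0.643
  outer loop
   vertex 3.0 3.0 3.2
   vertex 4.0 1.0 5.8
   vertex 4.2 5.2 1.0
  endloop
 endfacet
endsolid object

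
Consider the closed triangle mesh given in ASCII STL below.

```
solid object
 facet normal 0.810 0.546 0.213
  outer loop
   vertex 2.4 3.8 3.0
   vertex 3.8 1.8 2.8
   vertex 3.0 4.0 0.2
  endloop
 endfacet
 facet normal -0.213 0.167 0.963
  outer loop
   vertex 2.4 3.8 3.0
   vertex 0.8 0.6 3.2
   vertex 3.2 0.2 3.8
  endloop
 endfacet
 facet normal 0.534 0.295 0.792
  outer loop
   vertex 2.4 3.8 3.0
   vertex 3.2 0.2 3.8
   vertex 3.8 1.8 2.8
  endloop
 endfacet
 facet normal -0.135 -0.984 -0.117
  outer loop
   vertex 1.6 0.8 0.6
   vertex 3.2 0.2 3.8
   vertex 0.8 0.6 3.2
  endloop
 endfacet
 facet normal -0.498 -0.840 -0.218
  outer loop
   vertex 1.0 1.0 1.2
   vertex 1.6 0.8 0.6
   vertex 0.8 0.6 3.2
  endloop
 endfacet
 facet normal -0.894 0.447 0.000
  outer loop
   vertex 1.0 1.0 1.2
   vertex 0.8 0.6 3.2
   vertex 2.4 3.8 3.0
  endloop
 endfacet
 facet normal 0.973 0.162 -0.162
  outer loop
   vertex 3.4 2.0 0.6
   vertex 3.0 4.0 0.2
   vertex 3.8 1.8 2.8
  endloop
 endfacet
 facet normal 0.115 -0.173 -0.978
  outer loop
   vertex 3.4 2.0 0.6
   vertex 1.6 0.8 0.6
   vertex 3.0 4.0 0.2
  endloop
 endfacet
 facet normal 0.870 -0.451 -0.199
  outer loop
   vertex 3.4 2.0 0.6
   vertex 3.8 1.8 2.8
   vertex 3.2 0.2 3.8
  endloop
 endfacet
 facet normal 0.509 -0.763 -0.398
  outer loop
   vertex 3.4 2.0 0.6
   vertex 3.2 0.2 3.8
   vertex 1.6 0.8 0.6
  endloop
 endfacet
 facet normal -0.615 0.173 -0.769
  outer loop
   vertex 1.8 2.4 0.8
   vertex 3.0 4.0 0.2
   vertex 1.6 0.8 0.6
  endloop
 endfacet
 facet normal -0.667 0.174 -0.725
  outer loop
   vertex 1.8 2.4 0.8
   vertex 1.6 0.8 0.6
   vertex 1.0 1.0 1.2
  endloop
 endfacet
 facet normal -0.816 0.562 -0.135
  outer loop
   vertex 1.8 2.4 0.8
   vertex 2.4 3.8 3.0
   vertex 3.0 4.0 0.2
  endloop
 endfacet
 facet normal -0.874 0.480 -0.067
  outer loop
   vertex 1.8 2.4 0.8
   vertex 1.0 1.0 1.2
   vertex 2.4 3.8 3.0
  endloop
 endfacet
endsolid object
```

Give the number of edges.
21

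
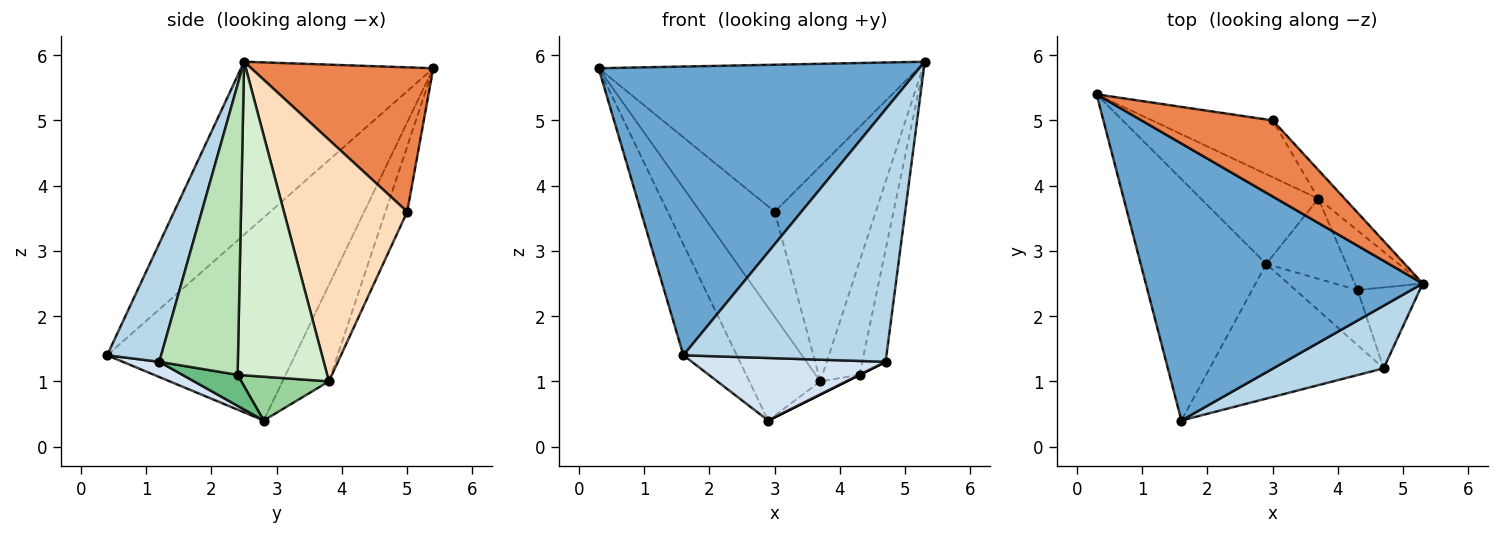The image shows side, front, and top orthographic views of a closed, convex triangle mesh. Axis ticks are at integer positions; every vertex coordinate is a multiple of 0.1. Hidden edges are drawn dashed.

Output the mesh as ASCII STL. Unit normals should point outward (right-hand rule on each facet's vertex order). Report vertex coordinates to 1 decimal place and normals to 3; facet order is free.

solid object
 facet normal -0.397 -0.662 0.635
  outer loop
   vertex 1.6 0.4 1.4
   vertex 5.3 2.5 5.9
   vertex 0.3 5.4 5.8
  endloop
 endfacet
 facet normal -0.827 0.235 -0.511
  outer loop
   vertex 2.9 2.8 0.4
   vertex 1.6 0.4 1.4
   vertex 0.3 5.4 5.8
  endloop
 endfacet
 facet normal 0.250 -0.940 0.233
  outer loop
   vertex 4.7 1.2 1.3
   vertex 5.3 2.5 5.9
   vertex 1.6 0.4 1.4
  endloop
 endfacet
 facet normal 0.079 -0.420 -0.904
  outer loop
   vertex 4.7 1.2 1.3
   vertex 1.6 0.4 1.4
   vertex 2.9 2.8 0.4
  endloop
 endfacet
 facet normal 0.451 0.793 0.410
  outer loop
   vertex 3.0 5.0 3.6
   vertex 0.3 5.4 5.8
   vertex 5.3 2.5 5.9
  endloop
 endfacet
 facet normal -0.455 0.697 -0.555
  outer loop
   vertex 3.7 3.8 1.0
   vertex 2.9 2.8 0.4
   vertex 0.3 5.4 5.8
  endloop
 endfacet
 facet normal -0.249 0.852 -0.460
  outer loop
   vertex 3.7 3.8 1.0
   vertex 0.3 5.4 5.8
   vertex 3.0 5.0 3.6
  endloop
 endfacet
 facet normal 0.771 0.632 -0.084
  outer loop
   vertex 3.7 3.8 1.0
   vertex 3.0 5.0 3.6
   vertex 5.3 2.5 5.9
  endloop
 endfacet
 facet normal 0.447 0.000 -0.894
  outer loop
   vertex 4.3 2.4 1.1
   vertex 4.7 1.2 1.3
   vertex 2.9 2.8 0.4
  endloop
 endfacet
 facet normal 0.475 0.141 -0.869
  outer loop
   vertex 4.3 2.4 1.1
   vertex 2.9 2.8 0.4
   vertex 3.7 3.8 1.0
  endloop
 endfacet
 facet normal 0.939 0.279 -0.201
  outer loop
   vertex 4.3 2.4 1.1
   vertex 5.3 2.5 5.9
   vertex 4.7 1.2 1.3
  endloop
 endfacet
 facet normal 0.906 0.374 -0.197
  outer loop
   vertex 4.3 2.4 1.1
   vertex 3.7 3.8 1.0
   vertex 5.3 2.5 5.9
  endloop
 endfacet
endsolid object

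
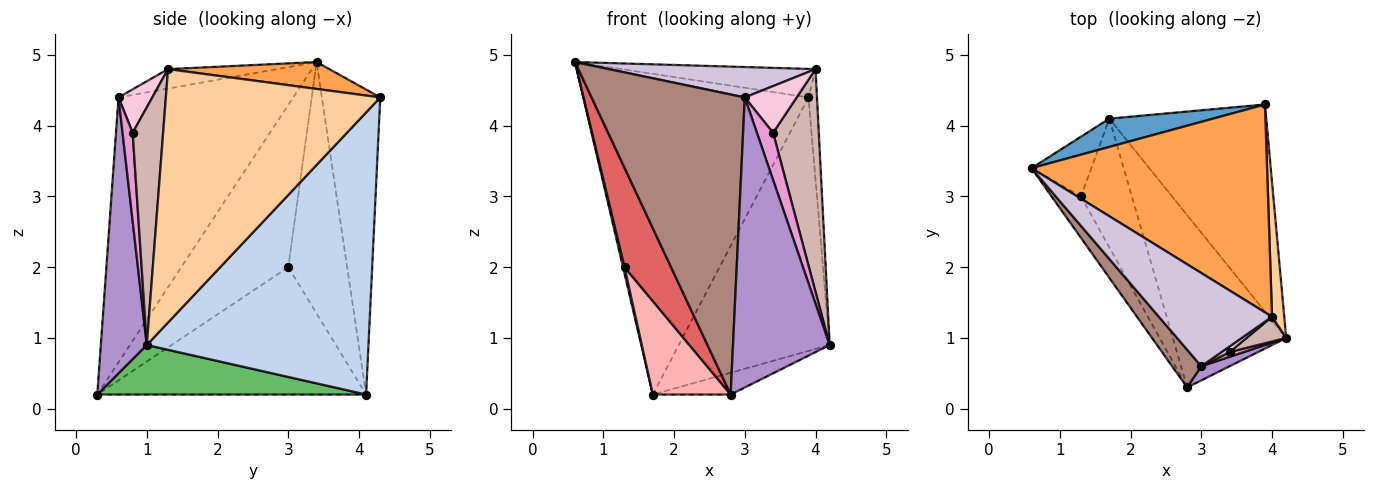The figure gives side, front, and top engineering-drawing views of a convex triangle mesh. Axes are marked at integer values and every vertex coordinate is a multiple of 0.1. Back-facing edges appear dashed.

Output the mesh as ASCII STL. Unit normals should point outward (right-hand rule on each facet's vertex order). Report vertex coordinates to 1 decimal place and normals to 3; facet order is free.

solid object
 facet normal -0.250 0.964 0.085
  outer loop
   vertex 1.7 4.1 0.2
   vertex 0.6 3.4 4.9
   vertex 3.9 4.3 4.4
  endloop
 endfacet
 facet normal 0.751 0.511 -0.418
  outer loop
   vertex 1.7 4.1 0.2
   vertex 3.9 4.3 4.4
   vertex 4.2 1.0 0.9
  endloop
 endfacet
 facet normal 0.112 0.135 0.984
  outer loop
   vertex 4.0 1.3 4.8
   vertex 3.9 4.3 4.4
   vertex 0.6 3.4 4.9
  endloop
 endfacet
 facet normal 0.998 0.040 0.048
  outer loop
   vertex 4.0 1.3 4.8
   vertex 4.2 1.0 0.9
   vertex 3.9 4.3 4.4
  endloop
 endfacet
 facet normal 0.398 0.115 -0.910
  outer loop
   vertex 2.8 0.3 0.2
   vertex 1.7 4.1 0.2
   vertex 4.2 1.0 0.9
  endloop
 endfacet
 facet normal -0.973 -0.025 -0.231
  outer loop
   vertex 1.3 3.0 2.0
   vertex 0.6 3.4 4.9
   vertex 1.7 4.1 0.2
  endloop
 endfacet
 facet normal -0.905 -0.393 -0.164
  outer loop
   vertex 1.3 3.0 2.0
   vertex 2.8 0.3 0.2
   vertex 0.6 3.4 4.9
  endloop
 endfacet
 facet normal -0.897 -0.260 -0.358
  outer loop
   vertex 1.3 3.0 2.0
   vertex 1.7 4.1 0.2
   vertex 2.8 0.3 0.2
  endloop
 endfacet
 facet normal 0.429 -0.902 0.044
  outer loop
   vertex 3.0 0.6 4.4
   vertex 2.8 0.3 0.2
   vertex 4.2 1.0 0.9
  endloop
 endfacet
 facet normal -0.161 -0.306 0.938
  outer loop
   vertex 3.0 0.6 4.4
   vertex 4.0 1.3 4.8
   vertex 0.6 3.4 4.9
  endloop
 endfacet
 facet normal -0.749 -0.657 0.083
  outer loop
   vertex 3.0 0.6 4.4
   vertex 0.6 3.4 4.9
   vertex 2.8 0.3 0.2
  endloop
 endfacet
 facet normal 0.552 -0.829 0.092
  outer loop
   vertex 3.4 0.8 3.9
   vertex 4.2 1.0 0.9
   vertex 4.0 1.3 4.8
  endloop
 endfacet
 facet normal 0.528 -0.845 0.084
  outer loop
   vertex 3.4 0.8 3.9
   vertex 3.0 0.6 4.4
   vertex 4.2 1.0 0.9
  endloop
 endfacet
 facet normal 0.543 -0.834 0.101
  outer loop
   vertex 3.4 0.8 3.9
   vertex 4.0 1.3 4.8
   vertex 3.0 0.6 4.4
  endloop
 endfacet
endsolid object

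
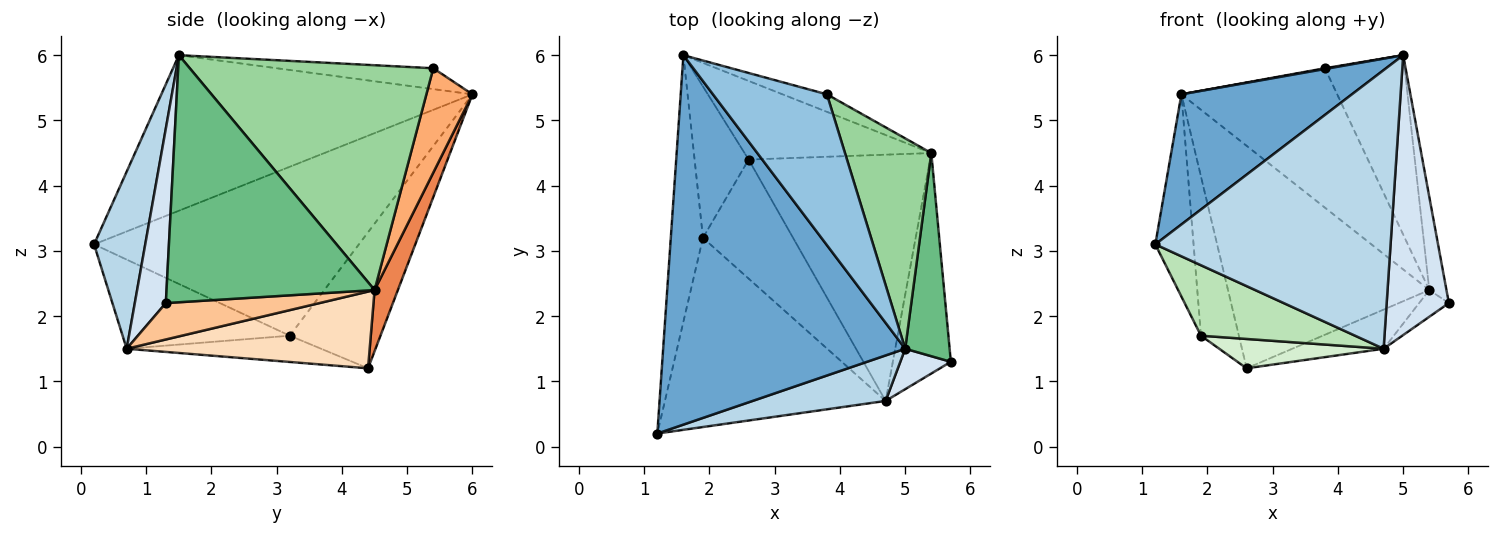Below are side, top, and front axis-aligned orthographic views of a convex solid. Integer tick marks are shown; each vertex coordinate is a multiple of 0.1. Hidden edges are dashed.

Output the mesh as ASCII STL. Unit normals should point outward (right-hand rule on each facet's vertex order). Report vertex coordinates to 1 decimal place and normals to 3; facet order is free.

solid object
 facet normal -0.518 -0.284 0.807
  outer loop
   vertex 5.0 1.5 6.0
   vertex 1.6 6.0 5.4
   vertex 1.2 0.2 3.1
  endloop
 endfacet
 facet normal -0.180 -0.005 0.984
  outer loop
   vertex 3.8 5.4 5.8
   vertex 1.6 6.0 5.4
   vertex 5.0 1.5 6.0
  endloop
 endfacet
 facet normal 0.210 -0.965 0.158
  outer loop
   vertex 4.7 0.7 1.5
   vertex 5.0 1.5 6.0
   vertex 1.2 0.2 3.1
  endloop
 endfacet
 facet normal 0.443 -0.887 0.128
  outer loop
   vertex 4.7 0.7 1.5
   vertex 5.7 1.3 2.2
   vertex 5.0 1.5 6.0
  endloop
 endfacet
 facet normal 0.108 0.937 -0.331
  outer loop
   vertex 5.4 4.5 2.4
   vertex 2.6 4.4 1.2
   vertex 1.6 6.0 5.4
  endloop
 endfacet
 facet normal 0.281 0.952 -0.120
  outer loop
   vertex 5.4 4.5 2.4
   vertex 1.6 6.0 5.4
   vertex 3.8 5.4 5.8
  endloop
 endfacet
 facet normal 0.529 0.102 -0.843
  outer loop
   vertex 5.4 4.5 2.4
   vertex 5.7 1.3 2.2
   vertex 4.7 0.7 1.5
  endloop
 endfacet
 facet normal 0.385 0.145 -0.911
  outer loop
   vertex 5.4 4.5 2.4
   vertex 4.7 0.7 1.5
   vertex 2.6 4.4 1.2
  endloop
 endfacet
 facet normal 0.981 0.081 0.176
  outer loop
   vertex 5.4 4.5 2.4
   vertex 5.0 1.5 6.0
   vertex 5.7 1.3 2.2
  endloop
 endfacet
 facet normal 0.893 0.292 0.343
  outer loop
   vertex 5.4 4.5 2.4
   vertex 3.8 5.4 5.8
   vertex 5.0 1.5 6.0
  endloop
 endfacet
 facet normal -0.354 -0.326 -0.876
  outer loop
   vertex 1.9 3.2 1.7
   vertex 4.7 0.7 1.5
   vertex 1.2 0.2 3.1
  endloop
 endfacet
 facet normal -0.272 -0.230 -0.934
  outer loop
   vertex 1.9 3.2 1.7
   vertex 2.6 4.4 1.2
   vertex 4.7 0.7 1.5
  endloop
 endfacet
 facet normal -0.973 0.141 -0.185
  outer loop
   vertex 1.9 3.2 1.7
   vertex 1.2 0.2 3.1
   vertex 1.6 6.0 5.4
  endloop
 endfacet
 facet normal -0.866 0.362 -0.344
  outer loop
   vertex 1.9 3.2 1.7
   vertex 1.6 6.0 5.4
   vertex 2.6 4.4 1.2
  endloop
 endfacet
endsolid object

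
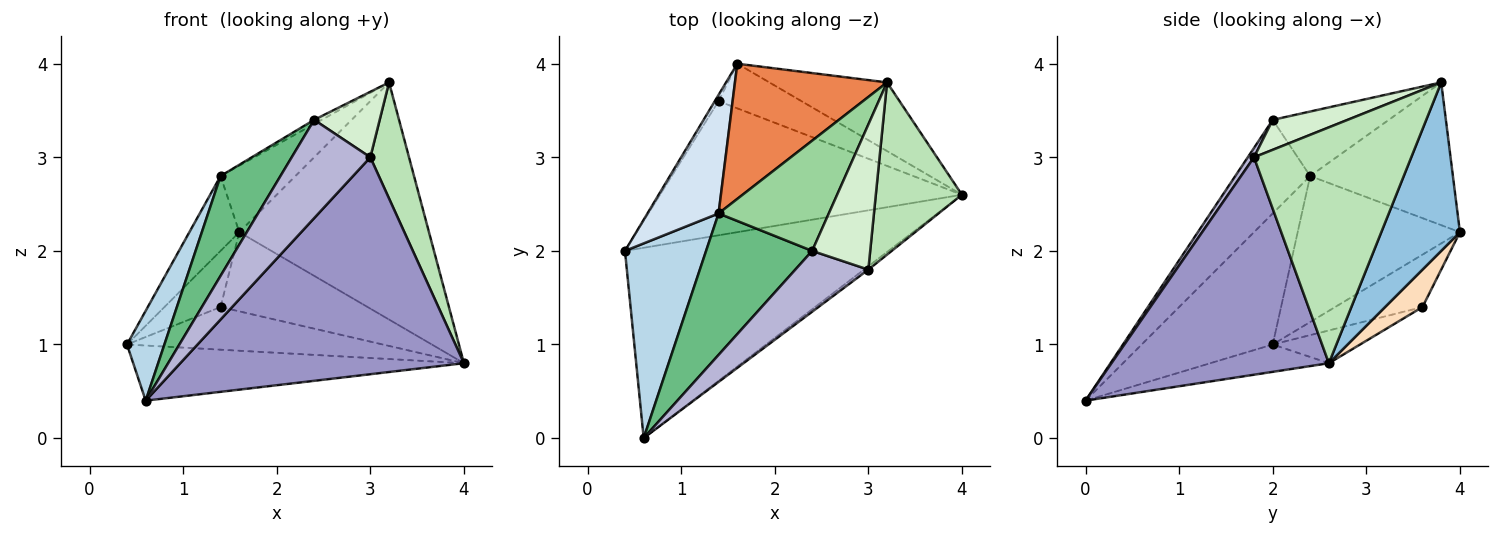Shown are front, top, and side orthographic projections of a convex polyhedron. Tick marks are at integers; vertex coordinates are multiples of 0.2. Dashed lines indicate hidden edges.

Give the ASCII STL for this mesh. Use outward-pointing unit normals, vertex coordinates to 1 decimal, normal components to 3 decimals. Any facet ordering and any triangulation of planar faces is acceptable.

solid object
 facet normal -0.099 0.277 -0.956
  outer loop
   vertex 0.6 0.0 0.4
   vertex 0.4 2.0 1.0
   vertex 4.0 2.6 0.8
  endloop
 endfacet
 facet normal 0.370 0.892 -0.258
  outer loop
   vertex 1.6 4.0 2.2
   vertex 3.2 3.8 3.8
   vertex 4.0 2.6 0.8
  endloop
 endfacet
 facet normal -0.826 -0.236 0.511
  outer loop
   vertex 1.4 2.4 2.8
   vertex 0.4 2.0 1.0
   vertex 0.6 0.0 0.4
  endloop
 endfacet
 facet normal -0.866 0.267 0.422
  outer loop
   vertex 1.4 2.4 2.8
   vertex 1.6 4.0 2.2
   vertex 0.4 2.0 1.0
  endloop
 endfacet
 facet normal -0.644 0.338 0.686
  outer loop
   vertex 1.4 2.4 2.8
   vertex 3.2 3.8 3.8
   vertex 1.6 4.0 2.2
  endloop
 endfacet
 facet normal -0.103 0.301 -0.948
  outer loop
   vertex 1.4 3.6 1.4
   vertex 4.0 2.6 0.8
   vertex 0.4 2.0 1.0
  endloop
 endfacet
 facet normal -0.840 0.540 -0.060
  outer loop
   vertex 1.4 3.6 1.4
   vertex 0.4 2.0 1.0
   vertex 1.6 4.0 2.2
  endloop
 endfacet
 facet normal 0.216 0.850 -0.479
  outer loop
   vertex 1.4 3.6 1.4
   vertex 1.6 4.0 2.2
   vertex 4.0 2.6 0.8
  endloop
 endfacet
 facet normal -0.585 -0.468 0.663
  outer loop
   vertex 2.4 2.0 3.4
   vertex 1.4 2.4 2.8
   vertex 0.6 0.0 0.4
  endloop
 endfacet
 facet normal -0.505 0.033 0.863
  outer loop
   vertex 2.4 2.0 3.4
   vertex 3.2 3.8 3.8
   vertex 1.4 2.4 2.8
  endloop
 endfacet
 facet normal 0.915 -0.225 0.334
  outer loop
   vertex 3.0 1.8 3.0
   vertex 4.0 2.6 0.8
   vertex 3.2 3.8 3.8
  endloop
 endfacet
 facet normal 0.426 -0.372 0.825
  outer loop
   vertex 3.0 1.8 3.0
   vertex 3.2 3.8 3.8
   vertex 2.4 2.0 3.4
  endloop
 endfacet
 facet normal 0.608 -0.794 -0.012
  outer loop
   vertex 3.0 1.8 3.0
   vertex 0.6 0.0 0.4
   vertex 4.0 2.6 0.8
  endloop
 endfacet
 facet normal 0.067 -0.848 0.525
  outer loop
   vertex 3.0 1.8 3.0
   vertex 2.4 2.0 3.4
   vertex 0.6 0.0 0.4
  endloop
 endfacet
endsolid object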